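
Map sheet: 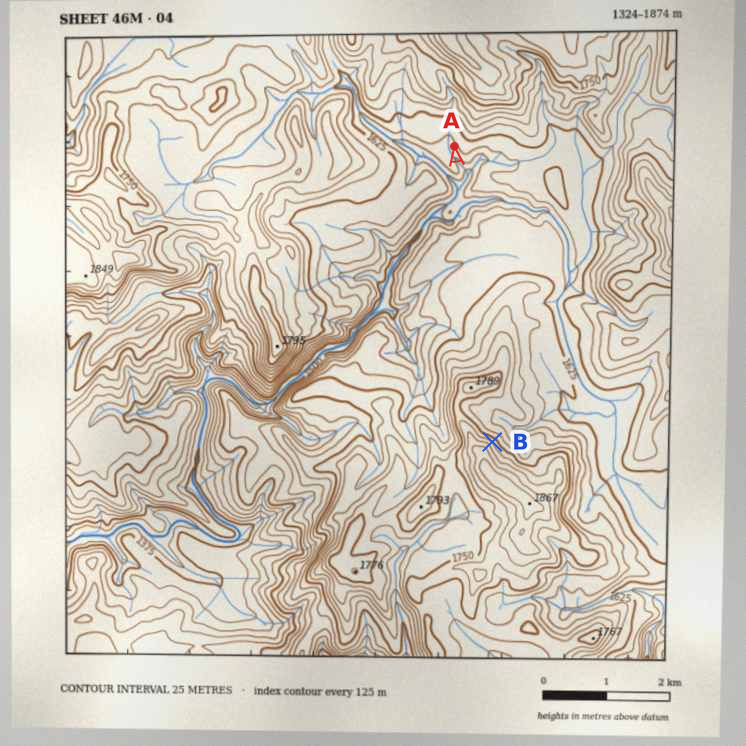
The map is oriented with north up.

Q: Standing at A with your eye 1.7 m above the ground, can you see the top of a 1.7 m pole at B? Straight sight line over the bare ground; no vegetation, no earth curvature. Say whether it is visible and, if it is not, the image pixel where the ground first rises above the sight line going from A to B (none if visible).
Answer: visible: false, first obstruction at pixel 483 372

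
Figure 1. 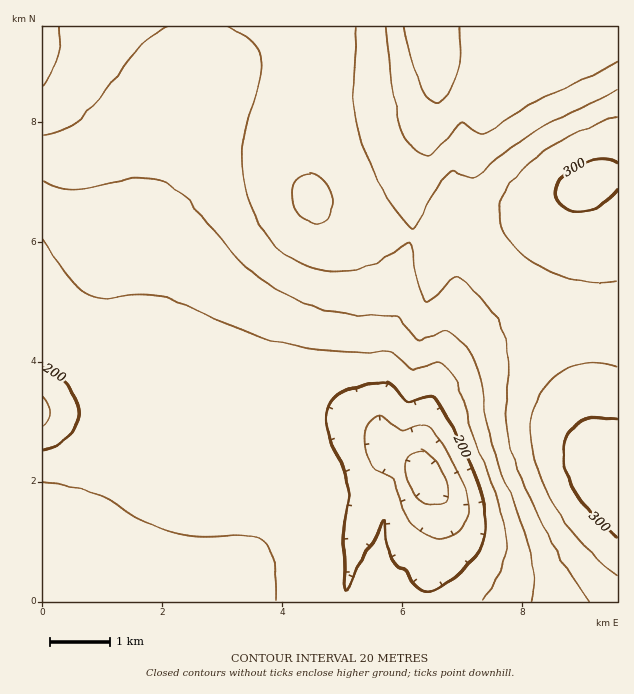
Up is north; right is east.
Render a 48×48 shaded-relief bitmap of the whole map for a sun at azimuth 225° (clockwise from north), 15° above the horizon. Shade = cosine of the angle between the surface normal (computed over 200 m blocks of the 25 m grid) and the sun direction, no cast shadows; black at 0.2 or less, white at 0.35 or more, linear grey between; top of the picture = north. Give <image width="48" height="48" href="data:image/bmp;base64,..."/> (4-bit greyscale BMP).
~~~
<image width="48" height="48" href="data:image/bmp;base64,Qk32BAAAAAAAAHYAAAAoAAAAMAAAADAAAAABAAQAAAAAAIAEAAATCwAAEwsAABAAAAAAAAAAAAAAABEREQAiIiIAMzMzAERERABVVVUAZmZmAHd3dwCIiIgAmZmZAKqqqgC7u7sAzMzMAN3d3QDu7u4A////AFVVVVVVVVVVVVVVVVZ2VFVWZmd3d4iJmVVVVVVVVVVVVVVVVVZ2VERVZmd3iImZmVVVVVVVVVVVVVVVVVZmRERFVmd4iZmamVVVVVVVVVVWVVVVVVVmRERFVneJmqqqqlVVVVVVVVVmZVVVVEVmRDM0VniaqqqqqlVVVVVVVVZmZlVVVEVmUyI0V4mru7u6qlVVVVVVVVZmZlVVVUVmUhI0aJu8y7u6qVVVVVVVVWZmZlVVVVVWQQE1ebzMzLuqmVVVVVVVVmZmZmVVVVVVMAE2m93dzLupmEVVVVVVZmZmZmVVVURDEAJZze7dy7qZh0RVVVVVZmZmZmVVVEMiIASc3u7cy6mYd0RVVVVmZmZmZlVVVDIiIje97u3cupmHZkVVZmZmZmZmZlVVRDIjRWnN3d3LqZh2ZVVmZmZmZmZmZlVVRDM0Z4rN3dy6qYdmVWd3dmZmZmZmZlVVRERGiZm8zMu6mHZlVIiId2ZmZmZmZlVVVVVnmpmru7uph3ZVRKmYd2ZmZmZmZmVVVWZ3mpiau6qYh2ZVRKqYd2ZmZmZmZmZmZmd4mpiaqqqYd2VURKqYd2ZmZmZmZmZmd3eImpiaqqmYdmVVRJmId2ZmZmZmZmZ3d4iImqmJqqmIdmVVVYiHdmZmZmZmZ3d3iIiImqmJqpmIdmZVVXd3ZmZmZmZ3d3eIiIiImamJmZmHdmZlVXd3ZmZmZmd3d3iIiIiIiamImZiHd2ZmZnd2ZmZmZ3d3eIiIiIiIial3iIiHd3ZmZnd3ZmZmd3d3iIiJmIiIiJl3iIiHd3d2Znd3ZmZnd3d4iImZmIiIeJl2eIiHd3d3dnd3dmZnd3eIiJmZmIh3d4h2eIiIh3d3d4d3dmZ3d3eIiZmZmId3d4h2d4iIiHd3d4h3d2d3d3iImZmZmId2Znh2Z4iIiId3d4h3d3d3d3iImZmZiHdmZnh2Z4iIiIh3d4h3d3d3d3iImZmZh2ZlVmd2Z3iIiIh3d4h3d3d3d3iImZmYd2VVVWd2VniIiId3doh3d3d3d3iImZmIdlVERVZ2Vnd4iHd3Zoh3d3d3d3iIiIiHZURERFZ2VWd3d3d2Zoh3d3d3d3iIiIh2VUREREVmVWZ3d3ZmZod3d3d3d3eIiHdmVEQzREVmVFZmZmZmVYd3dmd3d3d3d3dlVEQzNERWVFZmZlVVVXd3ZmZ3d3d3d3ZlVERDMzRWVEVVVVVVVXd2ZmZnd3d3d2ZlVEREMzRWVEVVVVRERXdmZmZmd3d3dmZlVUREMzNWVEVVVURERHZmZmZmZ3d3dmZlVVVEMzNGZUVVVURERGZmZmZmZnd3ZmZmVVVEMzNGZUVVVURERGZmZmZmZmZmZmZmZVVUMyNGdlVVVVRERGVVVmZmZmZmZmZmZlVUMiNGdlVmVVVVVVVVVWZmZmZmZmZmZmVUMiNGh2VmVVVVVVVVVWZmZmZmZmZmZmVTIRNHiGVmZVVVVURVVWZmZmZmZmZmZmVDIRNXmXZmZlVVZkRVVWZmZmZmZmZmZmVDIRNYqoZmZlVWZg=="/>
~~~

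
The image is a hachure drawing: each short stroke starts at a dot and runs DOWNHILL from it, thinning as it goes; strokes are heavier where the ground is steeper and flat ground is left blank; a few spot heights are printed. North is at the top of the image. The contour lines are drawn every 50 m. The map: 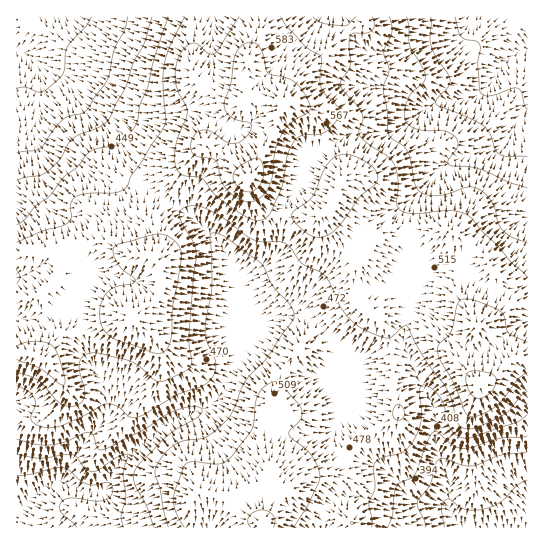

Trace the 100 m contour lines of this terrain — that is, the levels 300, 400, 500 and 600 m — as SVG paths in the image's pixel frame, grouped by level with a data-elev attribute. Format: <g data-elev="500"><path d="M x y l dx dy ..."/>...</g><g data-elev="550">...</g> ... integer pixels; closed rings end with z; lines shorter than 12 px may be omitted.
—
<g data-elev="300"><path d="M445 527l-4-20 2-5 3-3 4 0 9 8 7 3 8 0 11-1 16-7 16-16 10-6"/><path d="M17 476l10-1 35-8 7 3 10 10 8 4 7 1 12-3 4 1 3 4-1 6-2 4-4 3-11 1-25-3-5 1-4 3-1 4 1 5 16 16"/><path d="M527 109l-3-4-3-14-3-3-5 0-23 8-6-1-3-2-3-28 2-16 0-4-3-4-11-1-5-3-3-6-3-14"/><path d="M91 17l-5 9-19 21-3 23-4 8-18 14-4 0-13-5-8 2"/></g><g data-elev="400"><path d="M388 527l4-12 4-28 3-4 11-4 5-5 12-33 7-9 4 0 15 13 10 3 10-1 26-9 28-2"/><path d="M17 439l20 5 14 1 14-3 18-9 6-1 4 3 5 14 4 1 41-20 30-18 16-5 12 1 1 3-2 4-33 21-26 26-6 9-2 7 2 7 11 20 8 22"/><path d="M527 188l-18-6-30-13-30-4-1-4 10-15 0-5-3-4-12-6-25-2-11-6-3-9 3-14 5-7 11-10 2-6-3-10-12-21-1-20-2-9"/><path d="M152 17l-7 25-11 20-8 24-18 35-9 6-20 8-6 4-5 6-9 15-13 12-7 3-14 3-8 2"/></g><g data-elev="500"><path d="M294 527l15-25 10-20 1-8-3-9-6-10-20-17-2-4 1-4 11-11 1-6-1-6-19-23-7-2-8 3-8 8-4 10-3 26-23 30-11 5-28-2-6 4-9 24-2 11 3 12 8 14"/><path d="M395 419l6 1 3-5-1-6-4-4-4 1-2 4 0 5z"/><path d="M17 373l20 6 21 23 7 3 6 1 8-2 5-6 1-8-5-17-1-8 3-7 7-5 10 0 31 8 8 4 15 14 5 2 9-1 22-11 3-7-3-25 7-84-2-10-12-20-3-9 2-4 2-2 11-2 9 1 15 8 35 24 9 3 19 0 6 3 15 19 17 7 7 6 16 33 10 11 10 8 25 9 6-2 10-10 4 0 16 29 24 35 5 11 5 20 5 6 5 2 7-1 26-11 9-6 12-15 6-5"/><path d="M527 277l-17-16-39-43-5-4-17-3-39 2-8-2-4-4-1-5 1-23-4-14-6-8-19-12-9-8-1-6 4-12-1-6-6-8-12-14-4-6 2-6 8-13 0-29 3-4 13 0 5-2 3-6-2-8"/><path d="M17 270l3 7-3 6"/><path d="M185 17l-15 29-6 19-1 16 3 36-1 8-23 36-11 14-4 11-4 4-7 3-27 0-12 3-6 7 0 15-4 5-25 8-25 11"/><path d="M356 17l-7 7-6 2-21-3-9-6"/></g><g data-elev="600"><path d="M476 398l9-1 8-7 3-8-2-7-16-4-7 0-4 2-1 5 1 9 4 7z"/><path d="M242 201l7 1 6-1 11-9 6-13 3-26 6-18 9-11 18-11 2-4-5-14-8-11-10-6-19-5-7-23-4-6-6-2-9 4-6 8-5 29-7 22 2 6 5 6 19 6 2 4-3 6-7 8-9 3-7-2-15-11-9-1-8 6-3 10 0 5 4 5 16 2 5 3 2 4 3 14 3 7 9 9z"/></g>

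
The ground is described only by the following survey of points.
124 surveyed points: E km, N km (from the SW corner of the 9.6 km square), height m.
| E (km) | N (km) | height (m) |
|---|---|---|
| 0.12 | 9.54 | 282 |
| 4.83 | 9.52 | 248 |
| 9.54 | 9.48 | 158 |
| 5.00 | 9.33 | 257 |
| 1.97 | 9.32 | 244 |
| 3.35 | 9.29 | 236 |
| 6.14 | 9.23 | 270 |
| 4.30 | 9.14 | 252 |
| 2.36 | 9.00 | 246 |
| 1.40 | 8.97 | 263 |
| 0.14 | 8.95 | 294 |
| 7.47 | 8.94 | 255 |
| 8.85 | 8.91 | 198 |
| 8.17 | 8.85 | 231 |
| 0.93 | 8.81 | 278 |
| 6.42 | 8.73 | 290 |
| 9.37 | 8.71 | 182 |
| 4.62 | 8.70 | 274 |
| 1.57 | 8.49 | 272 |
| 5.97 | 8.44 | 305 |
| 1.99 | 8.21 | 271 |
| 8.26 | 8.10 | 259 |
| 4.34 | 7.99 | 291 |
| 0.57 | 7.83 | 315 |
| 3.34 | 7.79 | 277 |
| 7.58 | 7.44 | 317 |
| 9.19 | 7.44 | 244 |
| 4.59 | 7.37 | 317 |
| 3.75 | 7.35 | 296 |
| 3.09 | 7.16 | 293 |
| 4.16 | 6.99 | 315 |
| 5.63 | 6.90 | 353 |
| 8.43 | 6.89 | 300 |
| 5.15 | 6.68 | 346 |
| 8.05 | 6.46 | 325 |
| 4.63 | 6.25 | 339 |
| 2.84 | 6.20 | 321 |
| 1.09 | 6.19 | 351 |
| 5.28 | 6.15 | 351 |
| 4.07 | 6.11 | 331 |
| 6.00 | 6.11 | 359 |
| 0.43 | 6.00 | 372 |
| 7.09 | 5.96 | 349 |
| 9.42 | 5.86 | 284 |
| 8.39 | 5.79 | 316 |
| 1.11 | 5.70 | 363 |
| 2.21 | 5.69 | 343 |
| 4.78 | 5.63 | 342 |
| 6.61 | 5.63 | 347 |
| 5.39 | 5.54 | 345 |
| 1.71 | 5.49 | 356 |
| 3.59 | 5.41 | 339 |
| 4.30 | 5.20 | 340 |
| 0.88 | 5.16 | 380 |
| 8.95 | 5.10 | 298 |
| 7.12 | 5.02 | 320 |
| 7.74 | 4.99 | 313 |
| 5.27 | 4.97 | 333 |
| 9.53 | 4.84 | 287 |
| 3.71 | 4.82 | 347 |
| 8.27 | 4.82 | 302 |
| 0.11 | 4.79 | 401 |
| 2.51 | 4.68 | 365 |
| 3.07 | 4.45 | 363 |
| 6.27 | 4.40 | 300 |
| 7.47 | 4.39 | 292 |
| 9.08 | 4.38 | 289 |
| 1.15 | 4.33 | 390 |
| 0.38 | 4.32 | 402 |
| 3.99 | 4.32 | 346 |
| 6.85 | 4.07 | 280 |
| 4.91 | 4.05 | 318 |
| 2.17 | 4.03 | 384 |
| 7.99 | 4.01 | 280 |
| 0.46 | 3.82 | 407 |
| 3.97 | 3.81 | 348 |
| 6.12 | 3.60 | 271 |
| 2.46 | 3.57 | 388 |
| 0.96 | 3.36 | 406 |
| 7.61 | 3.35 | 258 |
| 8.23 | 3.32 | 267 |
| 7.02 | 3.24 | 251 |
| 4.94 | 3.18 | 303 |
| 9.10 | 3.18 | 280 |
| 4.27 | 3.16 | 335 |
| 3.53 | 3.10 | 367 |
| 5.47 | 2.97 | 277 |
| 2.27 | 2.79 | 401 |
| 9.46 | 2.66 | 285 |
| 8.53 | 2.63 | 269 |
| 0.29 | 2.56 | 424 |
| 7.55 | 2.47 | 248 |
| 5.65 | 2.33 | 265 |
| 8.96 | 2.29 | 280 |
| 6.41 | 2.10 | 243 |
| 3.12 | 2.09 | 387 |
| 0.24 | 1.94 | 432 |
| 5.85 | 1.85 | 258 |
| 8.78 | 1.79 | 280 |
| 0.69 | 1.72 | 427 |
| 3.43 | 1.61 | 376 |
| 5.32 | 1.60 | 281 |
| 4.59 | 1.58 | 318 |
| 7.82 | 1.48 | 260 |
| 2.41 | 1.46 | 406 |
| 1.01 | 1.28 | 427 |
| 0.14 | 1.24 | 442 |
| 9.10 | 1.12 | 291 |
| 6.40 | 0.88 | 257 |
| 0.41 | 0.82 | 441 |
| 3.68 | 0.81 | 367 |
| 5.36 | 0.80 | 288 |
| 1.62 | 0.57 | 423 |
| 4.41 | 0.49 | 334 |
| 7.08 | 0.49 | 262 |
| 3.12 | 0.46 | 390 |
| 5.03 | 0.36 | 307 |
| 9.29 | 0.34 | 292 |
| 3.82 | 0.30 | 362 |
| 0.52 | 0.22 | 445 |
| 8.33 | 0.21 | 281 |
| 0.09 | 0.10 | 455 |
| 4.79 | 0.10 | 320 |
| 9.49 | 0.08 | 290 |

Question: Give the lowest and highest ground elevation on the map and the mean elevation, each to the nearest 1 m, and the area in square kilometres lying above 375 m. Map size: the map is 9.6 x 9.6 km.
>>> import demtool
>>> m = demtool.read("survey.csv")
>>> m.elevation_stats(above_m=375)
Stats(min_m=156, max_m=458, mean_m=318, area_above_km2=16.4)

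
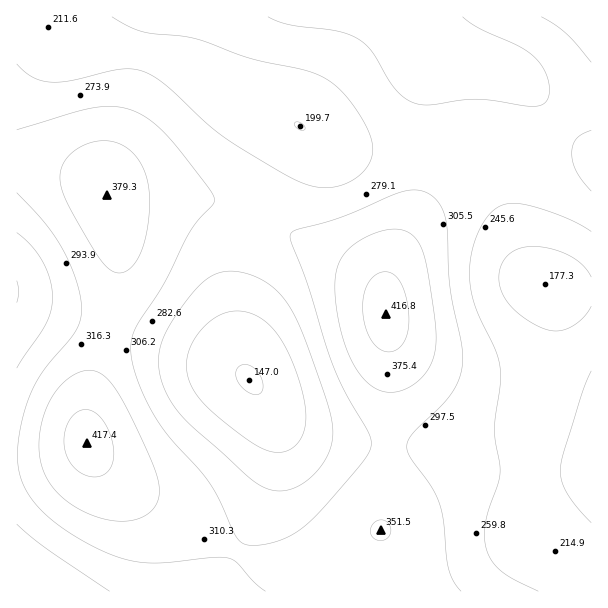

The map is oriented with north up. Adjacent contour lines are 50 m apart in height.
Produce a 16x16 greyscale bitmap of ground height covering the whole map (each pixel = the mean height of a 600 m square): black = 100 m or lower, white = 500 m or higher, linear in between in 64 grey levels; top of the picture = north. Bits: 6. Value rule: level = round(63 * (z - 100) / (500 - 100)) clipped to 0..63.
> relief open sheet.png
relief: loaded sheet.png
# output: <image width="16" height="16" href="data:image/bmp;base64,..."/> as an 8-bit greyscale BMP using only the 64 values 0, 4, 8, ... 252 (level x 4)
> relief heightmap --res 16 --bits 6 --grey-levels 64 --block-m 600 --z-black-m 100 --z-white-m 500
<image width="16" height="16" href="data:image/bmp;base64,Qk02BQAAAAAAADYEAAAoAAAAEAAAABAAAAABAAgAAAAAAAABAAATCwAAEwsAAAABAAAAAAAAAAAAAAEBAQACAgIAAwMDAAQEBAAFBQUABgYGAAcHBwAICAgACQkJAAoKCgALCwsADAwMAA0NDQAODg4ADw8PABAQEAAREREAEhISABMTEwAUFBQAFRUVABYWFgAXFxcAGBgYABkZGQAaGhoAGxsbABwcHAAdHR0AHh4eAB8fHwAgICAAISEhACIiIgAjIyMAJCQkACUlJQAmJiYAJycnACgoKAApKSkAKioqACsrKwAsLCwALS0tAC4uLgAvLy8AMDAwADExMQAyMjIAMzMzADQ0NAA1NTUANjY2ADc3NwA4ODgAOTk5ADo6OgA7OzsAPDw8AD09PQA+Pj4APz8/AEBAQABBQUEAQkJCAENDQwBEREQARUVFAEZGRgBHR0cASEhIAElJSQBKSkoAS0tLAExMTABNTU0ATk5OAE9PTwBQUFAAUVFRAFJSUgBTU1MAVFRUAFVVVQBWVlYAV1dXAFhYWABZWVkAWlpaAFtbWwBcXFwAXV1dAF5eXgBfX18AYGBgAGFhYQBiYmIAY2NjAGRkZABlZWUAZmZmAGdnZwBoaGgAaWlpAGpqagBra2sAbGxsAG1tbQBubm4Ab29vAHBwcABxcXEAcnJyAHNzcwB0dHQAdXV1AHZ2dgB3d3cAeHh4AHl5eQB6enoAe3t7AHx8fAB9fX0Afn5+AH9/fwCAgIAAgYGBAIKCggCDg4MAhISEAIWFhQCGhoYAh4eHAIiIiACJiYkAioqKAIuLiwCMjIwAjY2NAI6OjgCPj48AkJCQAJGRkQCSkpIAk5OTAJSUlACVlZUAlpaWAJeXlwCYmJgAmZmZAJqamgCbm5sAnJycAJ2dnQCenp4An5+fAKCgoAChoaEAoqKiAKOjowCkpKQApaWlAKampgCnp6cAqKioAKmpqQCqqqoAq6urAKysrACtra0Arq6uAK+vrwCwsLAAsbGxALKysgCzs7MAtLS0ALW1tQC2trYAt7e3ALi4uAC5ubkAurq6ALu7uwC8vLwAvb29AL6+vgC/v78AwMDAAMHBwQDCwsIAw8PDAMTExADFxcUAxsbGAMfHxwDIyMgAycnJAMrKygDLy8sAzMzMAM3NzQDOzs4Az8/PANDQ0ADR0dEA0tLSANPT0wDU1NQA1dXVANbW1gDX19cA2NjYANnZ2QDa2toA29vbANzc3ADd3d0A3t7eAN/f3wDg4OAA4eHhAOLi4gDj4+MA5OTkAOXl5QDm5uYA5+fnAOjo6ADp6ekA6urqAOvr6wDs7OwA7e3tAO7u7gDv7+8A8PDwAPHx8QDy8vIA8/PzAPT09AD19fUA9vb2APf39wD4+PgA+fn5APr6+gD7+/sA/Pz8AP39/QD+/v4A////AExYbHR0eHyEiJCQiHRgVExgeIyQjIR8fIiYnIhsVExQfJyspJSAcGh4kJSEbFxUYJS4vKiMcFRMYHyEeGhcWGiUvLyYcFA4NFR4hHhsXFRkhKiogFQ0JDBcjJyMdFxMWGyMkHRILCQ8cKS4oHxcTExUdIh8WDw4UIS0xKRwTDxATHSUjHBYVGiMtMCcaEA0OGCEpJyAcHB8jKSslGhIQEh8mKygiHx8eHiAkIhsXFhkjKSsoIh4cGBYYHR4bGhsfIiUnJB8aFhIRFhscGxsdHx0eHx4ZFRIRExgeHx8fHx4XFhcYFhUWFxkdICIiIiAbExMWGBgZHB4fICIiIR8bFw="/>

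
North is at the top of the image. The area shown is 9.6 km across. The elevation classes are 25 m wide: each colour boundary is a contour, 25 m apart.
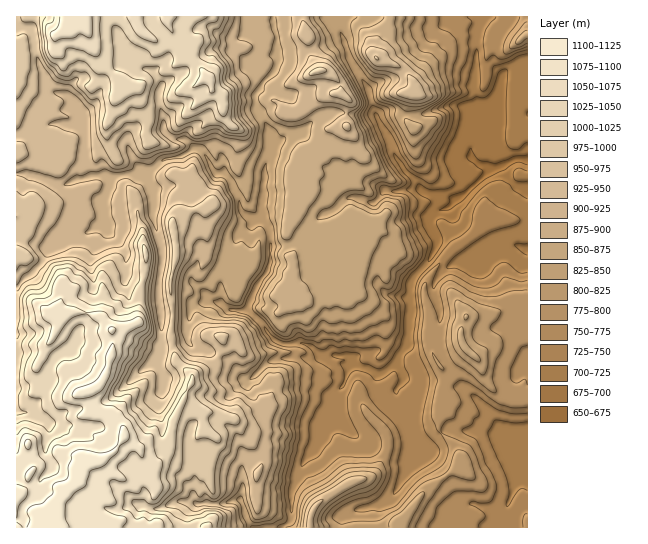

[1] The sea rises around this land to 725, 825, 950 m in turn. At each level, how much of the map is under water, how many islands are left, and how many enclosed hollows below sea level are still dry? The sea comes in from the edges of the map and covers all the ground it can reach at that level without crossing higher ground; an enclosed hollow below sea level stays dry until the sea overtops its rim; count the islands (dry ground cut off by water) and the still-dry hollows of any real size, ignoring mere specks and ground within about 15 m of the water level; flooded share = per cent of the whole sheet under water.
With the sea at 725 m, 8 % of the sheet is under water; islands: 0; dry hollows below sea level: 0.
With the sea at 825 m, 34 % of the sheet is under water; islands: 1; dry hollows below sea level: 0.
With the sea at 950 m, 71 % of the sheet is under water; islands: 1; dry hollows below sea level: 0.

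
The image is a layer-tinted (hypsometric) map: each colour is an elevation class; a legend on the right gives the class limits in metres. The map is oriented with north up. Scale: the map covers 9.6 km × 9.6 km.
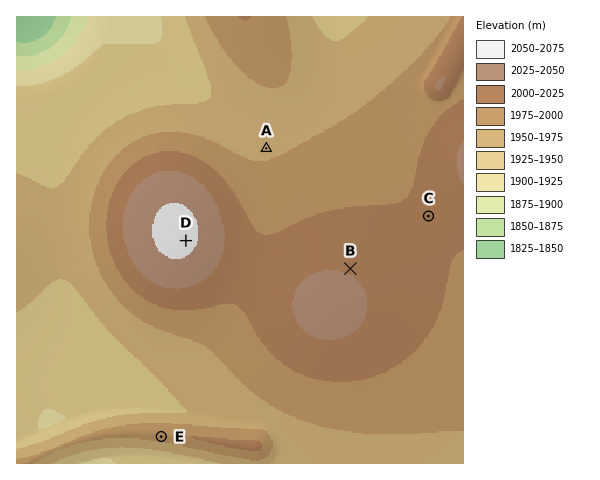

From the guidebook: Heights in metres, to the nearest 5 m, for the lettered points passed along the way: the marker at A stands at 1970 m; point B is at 2025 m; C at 2005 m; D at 2055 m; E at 1990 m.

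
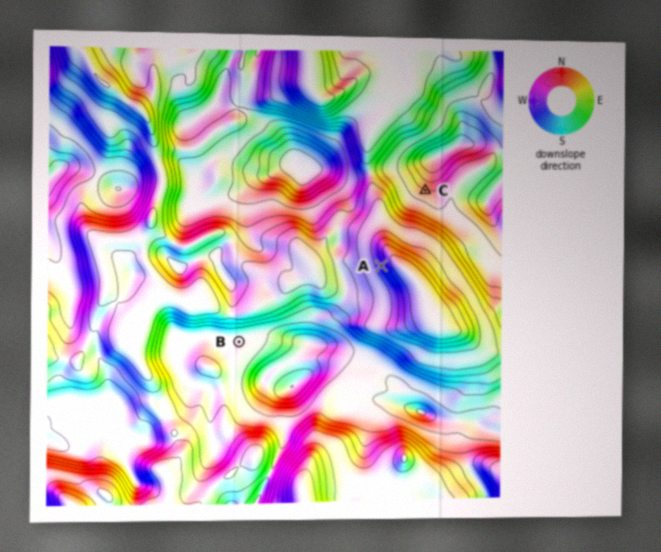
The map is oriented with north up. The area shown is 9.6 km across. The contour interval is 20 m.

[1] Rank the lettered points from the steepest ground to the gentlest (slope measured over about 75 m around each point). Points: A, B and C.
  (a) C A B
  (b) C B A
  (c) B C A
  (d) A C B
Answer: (d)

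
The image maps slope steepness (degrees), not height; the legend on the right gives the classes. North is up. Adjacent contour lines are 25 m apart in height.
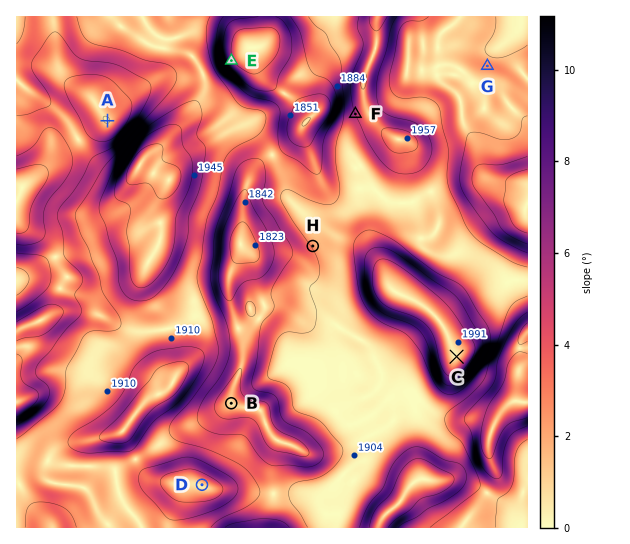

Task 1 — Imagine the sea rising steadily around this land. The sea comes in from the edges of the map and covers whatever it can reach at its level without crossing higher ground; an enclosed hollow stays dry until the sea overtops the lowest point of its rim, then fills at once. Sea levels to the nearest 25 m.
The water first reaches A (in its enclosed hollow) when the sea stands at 1850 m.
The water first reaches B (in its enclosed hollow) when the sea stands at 1875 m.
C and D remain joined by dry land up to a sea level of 1900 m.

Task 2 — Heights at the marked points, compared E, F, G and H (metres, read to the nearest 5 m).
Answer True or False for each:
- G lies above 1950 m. False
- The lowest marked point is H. False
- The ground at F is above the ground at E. True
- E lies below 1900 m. True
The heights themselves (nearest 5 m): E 1830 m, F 1925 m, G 1895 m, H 1900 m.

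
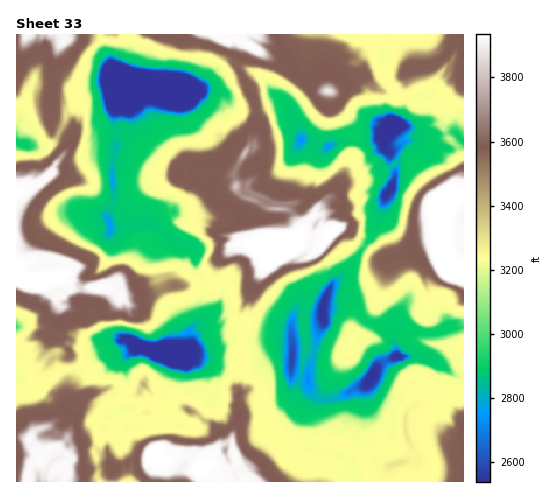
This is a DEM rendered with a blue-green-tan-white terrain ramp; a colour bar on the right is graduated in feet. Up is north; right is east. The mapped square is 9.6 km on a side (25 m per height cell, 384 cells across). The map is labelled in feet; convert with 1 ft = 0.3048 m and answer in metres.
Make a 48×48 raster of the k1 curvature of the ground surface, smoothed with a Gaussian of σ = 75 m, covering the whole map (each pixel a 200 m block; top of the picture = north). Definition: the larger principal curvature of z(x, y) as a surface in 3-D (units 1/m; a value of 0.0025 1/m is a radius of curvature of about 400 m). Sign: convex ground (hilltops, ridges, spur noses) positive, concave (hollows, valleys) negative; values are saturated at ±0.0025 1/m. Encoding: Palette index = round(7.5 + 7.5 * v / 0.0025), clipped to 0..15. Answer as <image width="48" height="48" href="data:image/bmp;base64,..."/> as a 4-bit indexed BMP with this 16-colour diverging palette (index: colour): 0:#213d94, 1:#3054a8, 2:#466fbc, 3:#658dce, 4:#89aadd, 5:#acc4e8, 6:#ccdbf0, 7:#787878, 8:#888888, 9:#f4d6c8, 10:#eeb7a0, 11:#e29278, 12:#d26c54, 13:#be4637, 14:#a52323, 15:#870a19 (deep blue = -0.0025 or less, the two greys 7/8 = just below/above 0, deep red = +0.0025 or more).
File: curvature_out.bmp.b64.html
<image width="48" height="48" href="data:image/bmp;base64,Qk32BAAAAAAAAHYAAAAoAAAAMAAAADAAAAABAAQAAAAAAIAEAAATCwAAEwsAABAAAAAAAAAAlD0hAKhUMAC8b0YAzo1lAN2qiQDoxKwA8NvMAHh4eACIiIgAyNb0AKC37gB4kuIAVGzSADdGvgAjI6UAGQqHAL6qnJuL2Yu7uL25h52p2XeId3iIh4h3yJ2IjIrMvbvru6iIicqNh3eIiHiImIh2yH2Ii8ts28y4iIiJnajKd4iIh4iIiYiH2H2qu6uOlZz83u7uj4uYiIeIiIiIeIiKuL6pnI2Zl6q9uHeLzqV4iIiIiIiIeIeMqJ3qi6qHiIiIiHWMnMd4i93KiJmYiYeLuombmMd4iIiIiInrrNiIymaLy8vKiYeIfNyoiKuHeIiIiv12bemMt3iImnZ9iIiHnZismI13iIiIirh3ftaNaJmIiauLuIiHiIdpyr78mJqYiYiIj+mdeZiZl6io2IiIiIh4m5erqpyr3d7crbqdmaeom5Zpy4iJqYiIioeMy8vcmHmHyYidh8eYqbl5rrvsuoiKipjaaL+4d2bGuojLltia3bprudyVm3ipn8q3m4uHd3a4yonIt8mJ2eiqRrh32IeMr3uI2miId3bHqoyIt7qY2byczZr/yL3qq4pYpGnKmYq42Yx4t8uarJ77mYy5vZfJisuXd43Jq6qHyYyIt8uJntqIh4qoZqW5mJzv3f68p4iIyYqnqLxnvKm4eL7beYu47IeJu8q3zKh1ycq4ia14yIvsd8mLysl66ld33qjXeb3byO2LiIyHyHur2amHe6usnN/+rYi+zLiJmNy4pnnGuY2amqmHas7/qcnf7a2pzsiId8zIiIeqqZycp2qrz4iZidmnvbeImKyrdKv6iJiIiIy6yoyc/IiJvtzZq6qrzMfvyGu/idyqqHvZirmfmJzduK3JarlniJWN/MrN/L75nJvNqIiveNd4vJiIiIiId3V7va7+7pjPeLqKvYmveLaeqZeIiIiIiJzNvdyonNiN7NmJirqfeqfXmneJiYh4rtmriHiZermM/9h3aLuPerfGpniXmIiHi6d7iIeIe67JfJmJiLyPedfHlmiJmIh3epfKiIit2nn5faiqqKyvmKyMiHm5iImsyXrIiauYeJmbq4yUeqvN2JzYy63aiYzJm9yHnah5vMzMrZyYaqmsycz/q/3IeY2Z3IiIi4mcmYd67Z2se5qIzZmP+rjIiIu42oiIiniqm92pvZ2Lu4mYi6qZ+3mXiIjZrruoebetlIlmy8m7u4iGqZaW3qqHeIeNmrq9qNqdiImXjuqma6h3fYW4rOmIiIiIzLp3yoqsmFmXmZx3mqiJ+syeu/mImJiIiHrIjbm7mYiZiI13h8mKtqieuvt7zcuZq5e8h7zpeIm7u6t2Zbh9u4i7yJ2MWGrMur2LuF/Zh4q+yqaoeLzLmYi6yH6Zq8upqnnImn+od5nZyZu67dqYiMir146YZnqphZiaWM+FaI3PzbitqYd4jceM1o2IZ4iHiKeJmf66qeq9qLz5nId3rtiMu42HSJiJmHqYuvd3vqiIiI2XvsuYupyqjZyXiKqZiImrfsidyIiIiZ2HjavbmYiZudmKipm8qaqHqor8iIiIirmHirvMmMl2+quXm8yYnMqpqt/HiJmby5iHiJdsqN6JzayruYmbuYm+25rJi8uqiHiIiId4yA=="/>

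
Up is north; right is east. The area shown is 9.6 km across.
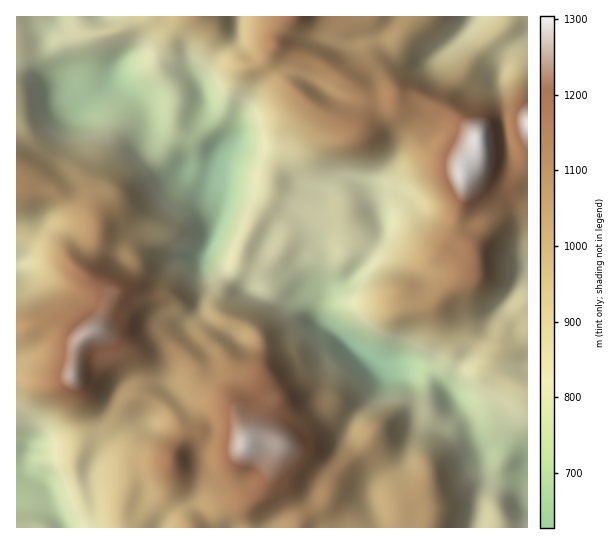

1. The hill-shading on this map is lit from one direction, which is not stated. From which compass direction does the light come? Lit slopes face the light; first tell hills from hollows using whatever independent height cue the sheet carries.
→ W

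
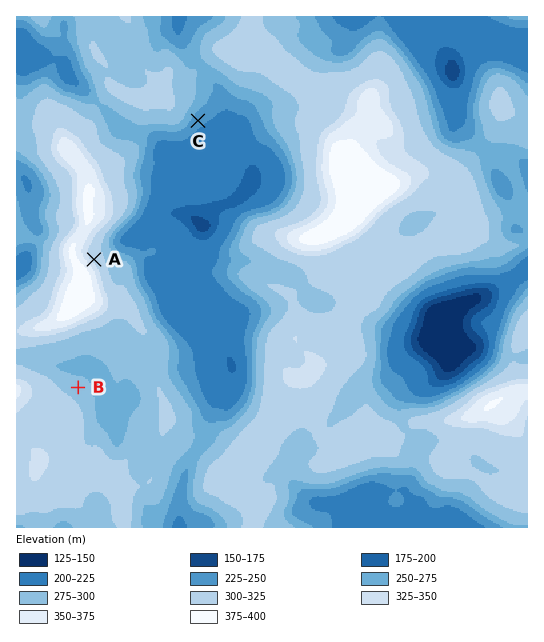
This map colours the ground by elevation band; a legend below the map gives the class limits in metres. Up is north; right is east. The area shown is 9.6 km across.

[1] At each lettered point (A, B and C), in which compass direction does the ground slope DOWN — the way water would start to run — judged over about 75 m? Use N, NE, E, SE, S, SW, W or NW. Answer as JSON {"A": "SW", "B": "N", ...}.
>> {"A": "NE", "B": "NE", "C": "SE"}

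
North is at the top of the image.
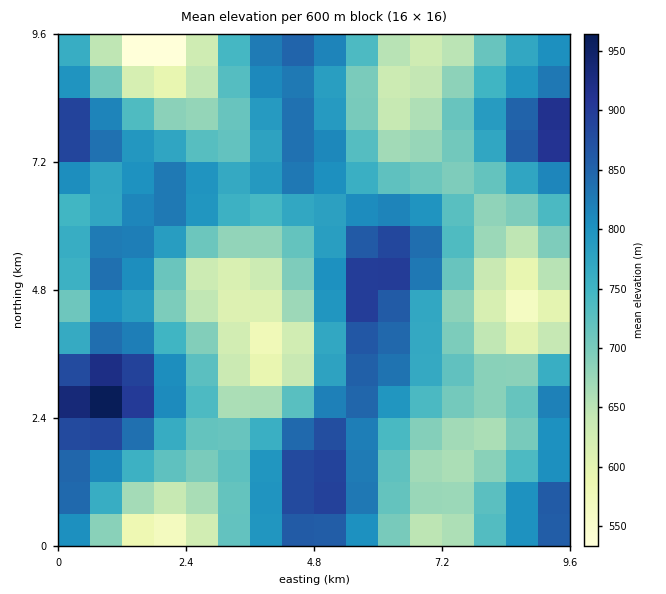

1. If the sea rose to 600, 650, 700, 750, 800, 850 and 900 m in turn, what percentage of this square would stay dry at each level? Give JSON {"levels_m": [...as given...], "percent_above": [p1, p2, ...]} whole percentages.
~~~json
{"levels_m": [600, 650, 700, 750, 800, 850, 900], "percent_above": [96, 86, 68, 51, 32, 14, 4]}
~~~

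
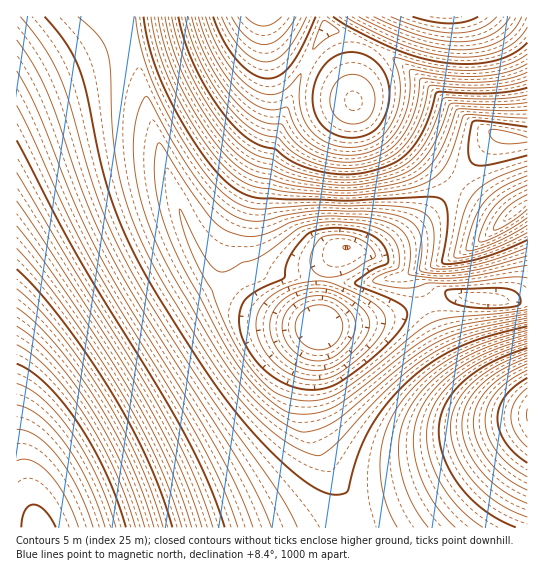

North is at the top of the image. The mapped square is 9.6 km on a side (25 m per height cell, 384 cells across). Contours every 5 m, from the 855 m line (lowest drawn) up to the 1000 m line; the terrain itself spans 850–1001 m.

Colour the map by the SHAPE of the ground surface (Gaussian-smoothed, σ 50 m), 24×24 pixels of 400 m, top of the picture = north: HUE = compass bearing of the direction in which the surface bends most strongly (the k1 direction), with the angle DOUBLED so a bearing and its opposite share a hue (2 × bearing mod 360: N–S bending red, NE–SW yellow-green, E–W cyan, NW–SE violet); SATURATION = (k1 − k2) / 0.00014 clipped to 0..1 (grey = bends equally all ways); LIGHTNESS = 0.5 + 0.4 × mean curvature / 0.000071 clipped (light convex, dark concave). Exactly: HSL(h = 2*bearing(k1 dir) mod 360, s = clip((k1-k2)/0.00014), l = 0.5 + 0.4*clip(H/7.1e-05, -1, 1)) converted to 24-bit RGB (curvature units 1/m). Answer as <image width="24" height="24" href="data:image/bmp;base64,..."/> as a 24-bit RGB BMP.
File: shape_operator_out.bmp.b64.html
<image width="24" height="24" href="data:image/bmp;base64,Qk32BgAAAAAAADYAAAAoAAAAGAAAABgAAAABABgAAAAAAMAGAAATCwAAEwsAAAAAAAAAAAAAlKOFlKKFkZ6FjZiFiJCFhIiGf36Ge3eGeHKGd3CGdm6Gdm6Gd2+HeG+HeXCIfHGJh2aIiHCIiXKGinKCi3N/jHR7jXV2jXp2lKOFk6KFkZ2FjZaFiI2Fg4aHfnyGe3aGeHKGd2+Gdm6HdW6HdW+Idm+Jd3CLg2GJhW2Jh3GJinGJjHKFjXOCjnV+j3d6kHp4lKOFk6GFkJuFjJSEh4uFgoKGfnuGe3WGeHGGdm+GdW+Hc2+JcW+LcW+OfF+NhGeMg3CMh2+MjHCNj3KMkHSIkXeFknqDkn2BlKOEk6CEj5qEi5KEh4mEgoCFfnmFe3SGeHGGdnCGcnCIcHKMbnSRbWKTfVqRgW2Tg26ShW6TiXCTjnOUk3eWl3yVl4GTl4WTlKKDkp6Dj5iDi5CDhoeDgn+EfniFe3SFeHKFdHKGcniKcICSaXqZb0+Sb2adgmudhG+cg2+chXGdiXWfj3uhlIGjmIekmYyklKGCkZ2CjpaCio6ChYWCgn2EfneEe3SEeHSEdnqGdIiOb5OZXE6PX22eX1qkgWmjhHGigHGjf3Smgniqh32uj4Sxlou0mpC1k6CBkZuBjZSBiYyBhIGAgXuDfnaDfHWCeXiCeYeGdJOIXHeQVmmNWXuYT1CXgGechHWae3WddneieX2pfYGxhIS4kY69mZPAk59/kJl/jZJ/iYp/g35+gXqCf3aCfneBfHuAeYp6cJV0c0t5XI10UHV8RUlxgWR/hHV0doeFc5CQcpWbdJWmfJKviJS4j5C+kp5+kJh+jJB+iId+gnx9gXiAgHWAgHd/gn96hY92gEpdgo1XX31SRVpNODtFcm9LgIVQdIhUZI5WVpVbV510X6aRcKepf5Oskpx8j5Z8i458hoR8gXp8gHd/gHR/gHZ8hn53jl1dg0NNmI1Sd3NGS0o5Ly8saHA1d4g3b486YZU6TZk5N5s7O55SSJxqXJaBkpt7jpR7i4x7hYF7gHl6f3V9f3R+gnV+i3R4iC9lmWdYoWxLglhBVT85ODUyZns4cZI5bJs6YqI4UaQxS4ARLjMAMDMAMTMAkZl6jpJ6iop6g355f3d5fnR7fXR7fnZ4gEt+nE6FrG2ixXnHpHffcXL0eKD/obz/zsj/18z//ySvbDUAXFMDUIIkMYEsLXg1kZd5jpB5iIZ5gnx4f3V4fnN5fXN4f3R1cSp0lH1ri3hml5tffJRYWYNOQ3BMPGVHaGkWUywMzULF7Mz/+8z/z2yRRJVSNodRkZV5jo55h4N4gXl2f3R3fnJ4fnJ3f1p+fjSAl3NomGxdpJZcmZxVe3I1RzcWKiQLS2kkR4Y+SYpIVoleaIuY/8z3+bXpTpqBkZN5jIp4hX93gXZ1f3N3fnF3fnF2Xixzi1x2l1dYo3hiqYtinUs/iT48cUpRZoNRPIVFPI9APZRKQ5NfT5R6Y5uU/c7y/8z3kZF5ioZ5hHt3gXR2f3J4fnB4f3B2Uhxmi1hil2dmpHxspm1lrFF6plZ9lGaCjZl6VpdpR6BeP6dfOqRwPZ9/S6KNZKaS66Xdj456iYJ5hHh3gXN4gHF5f295f2J+WBtsi2h2lW5vooN2oml5rl2nsW2nqYqopJqchaOUYq6KTrqEPquDOZ6AP5l8UZdyYo9xjYp7h355hHZ5gnN7gXB7gW96Xix1eEWBimx6k3Z1oI5+o5d6YEmrrIOzrpm0saWzqKywhbirbK+dUKSNQZV+P4dxSoNfT4JOi4Z8hnp6hHV8hHJ+g29+g299RxZnhmaCinF9koF7oZuCqKqIMVydn5CsqZ6ys6m2u7W4nK+yg5uha5mWUo2EWEQfLx8ERkEEiYJ9hnl+hXWAhXGChW+ChWyCRBRpiGuFi3V/lYt/o6WDprCGHn2YjZKin56oramvurWwr5ypk4yffnmVOwMWWxcSW5laVaNah39+hnmChnSEh3CGh2+Gd1SHTyF4im6KjXqBmZSBpKqDprSEO7GLOYyclqCZpKuer6GcsJabpHWWOAAXk0Fog5mSeqGLb6aBhn6BhniGhnOIh2+JiG6JVSt/a0WKjHCNkH6DnZmEqa6EqraDoLN+B2xviZ+HnKSMpp2Os0hSMwAQnmCBkJScj6KjiqiihKqdhX2FhHaHhHGIhW+Kh26LQBl2fmKPjXOQk4KGopyHr7GHsbiFqrSAGo14PJl9opBbZBIAWQEGkYCEj5iYkaGgkailkKuojayogXyFgHWHgXCJgm6LhW6MOBZ1gGmRjHaSloWKpZyKtLGKuLmHsLOCmaN4EAAzayAHi2hbgo6ChpeJiZ+RjKWYjaqejqujjaqm"/>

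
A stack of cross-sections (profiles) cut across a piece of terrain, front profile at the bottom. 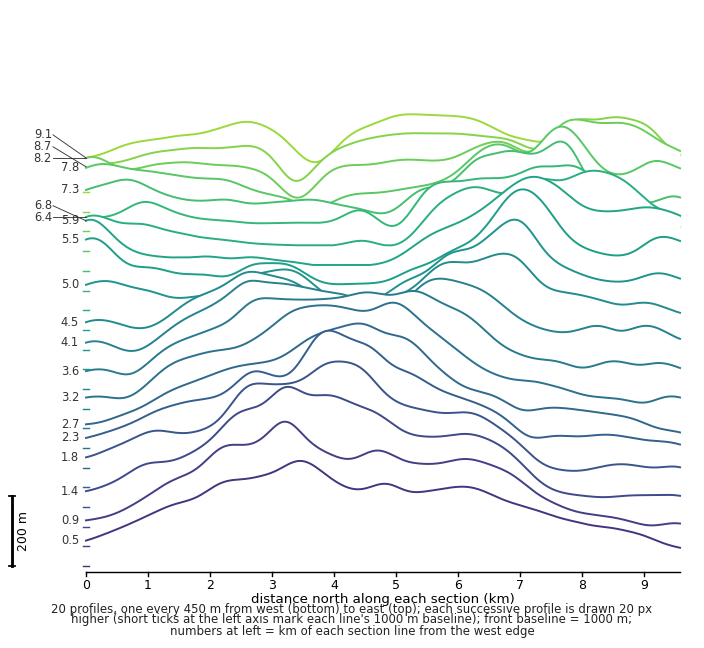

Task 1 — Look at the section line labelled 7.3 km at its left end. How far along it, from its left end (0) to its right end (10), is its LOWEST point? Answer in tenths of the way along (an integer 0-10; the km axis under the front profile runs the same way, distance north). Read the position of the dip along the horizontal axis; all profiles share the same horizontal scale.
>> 5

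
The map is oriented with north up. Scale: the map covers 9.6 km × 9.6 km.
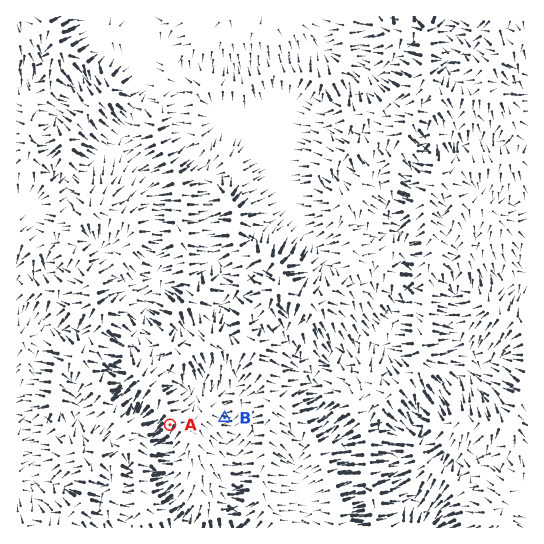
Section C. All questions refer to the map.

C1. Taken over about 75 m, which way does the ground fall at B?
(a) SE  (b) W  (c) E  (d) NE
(c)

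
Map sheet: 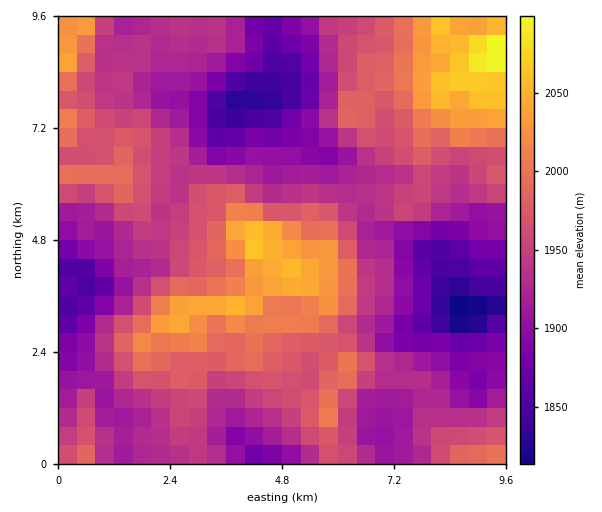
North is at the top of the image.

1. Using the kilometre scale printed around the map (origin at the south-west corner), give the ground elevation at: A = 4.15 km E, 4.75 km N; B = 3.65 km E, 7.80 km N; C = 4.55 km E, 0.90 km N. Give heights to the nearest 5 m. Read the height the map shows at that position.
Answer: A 2060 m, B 1835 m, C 1925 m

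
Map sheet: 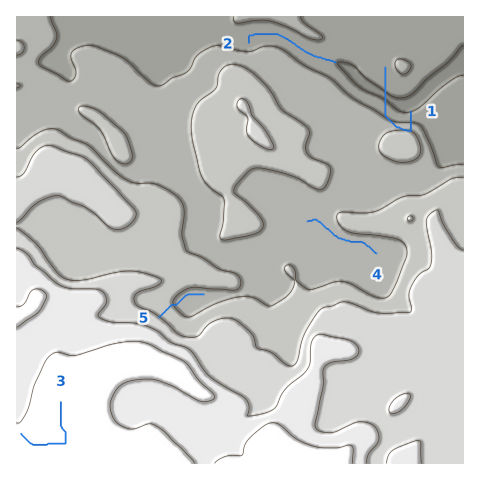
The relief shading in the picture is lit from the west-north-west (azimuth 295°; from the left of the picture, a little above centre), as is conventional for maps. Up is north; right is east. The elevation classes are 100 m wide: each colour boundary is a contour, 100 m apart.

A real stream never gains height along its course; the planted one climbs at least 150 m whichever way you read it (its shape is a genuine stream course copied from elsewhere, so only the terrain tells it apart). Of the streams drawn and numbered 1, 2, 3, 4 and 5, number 1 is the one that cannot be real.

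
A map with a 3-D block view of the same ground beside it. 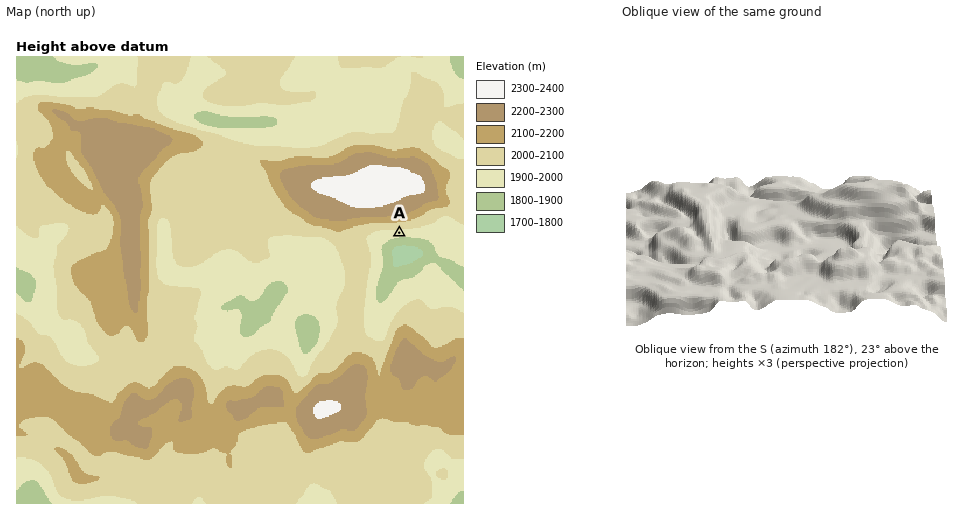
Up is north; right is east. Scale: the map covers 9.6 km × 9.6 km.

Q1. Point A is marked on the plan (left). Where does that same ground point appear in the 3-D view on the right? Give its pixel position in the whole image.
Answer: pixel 891 234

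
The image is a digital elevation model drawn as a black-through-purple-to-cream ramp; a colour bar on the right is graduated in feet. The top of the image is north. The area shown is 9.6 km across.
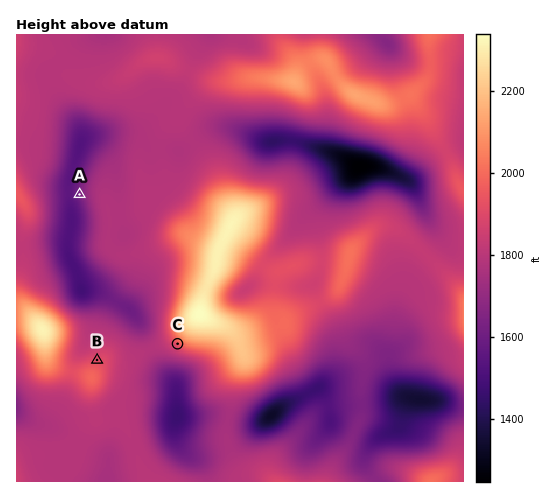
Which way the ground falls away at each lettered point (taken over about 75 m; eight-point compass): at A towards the W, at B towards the N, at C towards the SW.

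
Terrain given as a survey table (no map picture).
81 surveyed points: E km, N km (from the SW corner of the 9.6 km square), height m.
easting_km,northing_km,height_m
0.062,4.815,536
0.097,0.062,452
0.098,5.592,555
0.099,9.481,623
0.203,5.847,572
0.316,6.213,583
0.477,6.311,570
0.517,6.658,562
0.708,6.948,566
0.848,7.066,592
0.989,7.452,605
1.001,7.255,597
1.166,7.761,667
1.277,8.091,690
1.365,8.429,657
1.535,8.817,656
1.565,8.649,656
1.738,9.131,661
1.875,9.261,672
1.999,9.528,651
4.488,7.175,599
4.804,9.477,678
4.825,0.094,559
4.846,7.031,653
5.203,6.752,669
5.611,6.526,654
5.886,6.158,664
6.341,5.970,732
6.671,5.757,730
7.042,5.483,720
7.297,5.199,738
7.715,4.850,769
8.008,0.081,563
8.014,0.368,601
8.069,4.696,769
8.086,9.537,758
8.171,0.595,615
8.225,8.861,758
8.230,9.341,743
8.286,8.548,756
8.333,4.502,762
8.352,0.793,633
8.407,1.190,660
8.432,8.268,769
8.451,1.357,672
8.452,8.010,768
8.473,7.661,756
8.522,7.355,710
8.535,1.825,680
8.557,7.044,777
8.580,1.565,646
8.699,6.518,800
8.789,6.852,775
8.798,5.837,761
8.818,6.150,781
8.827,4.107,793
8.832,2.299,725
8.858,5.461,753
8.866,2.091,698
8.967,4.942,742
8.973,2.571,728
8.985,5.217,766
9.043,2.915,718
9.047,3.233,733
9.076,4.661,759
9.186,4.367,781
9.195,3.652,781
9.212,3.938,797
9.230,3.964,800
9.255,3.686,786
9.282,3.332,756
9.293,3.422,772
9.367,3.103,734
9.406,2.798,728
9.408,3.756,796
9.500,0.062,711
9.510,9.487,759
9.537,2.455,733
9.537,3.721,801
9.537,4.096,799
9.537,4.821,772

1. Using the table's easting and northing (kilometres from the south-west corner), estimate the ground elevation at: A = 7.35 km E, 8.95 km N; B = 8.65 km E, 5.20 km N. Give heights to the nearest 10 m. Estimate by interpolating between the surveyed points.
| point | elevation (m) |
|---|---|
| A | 740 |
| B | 760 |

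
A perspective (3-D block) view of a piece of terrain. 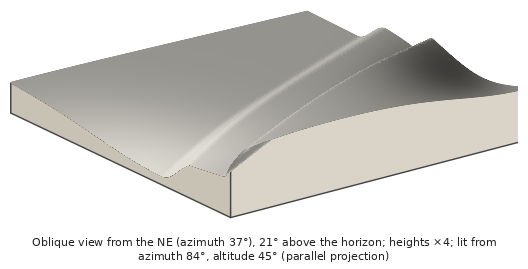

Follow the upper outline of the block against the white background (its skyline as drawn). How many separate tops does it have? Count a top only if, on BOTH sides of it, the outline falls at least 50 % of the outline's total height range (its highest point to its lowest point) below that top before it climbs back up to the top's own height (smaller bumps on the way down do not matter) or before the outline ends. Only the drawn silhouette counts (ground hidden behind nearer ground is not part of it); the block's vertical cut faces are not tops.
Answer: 1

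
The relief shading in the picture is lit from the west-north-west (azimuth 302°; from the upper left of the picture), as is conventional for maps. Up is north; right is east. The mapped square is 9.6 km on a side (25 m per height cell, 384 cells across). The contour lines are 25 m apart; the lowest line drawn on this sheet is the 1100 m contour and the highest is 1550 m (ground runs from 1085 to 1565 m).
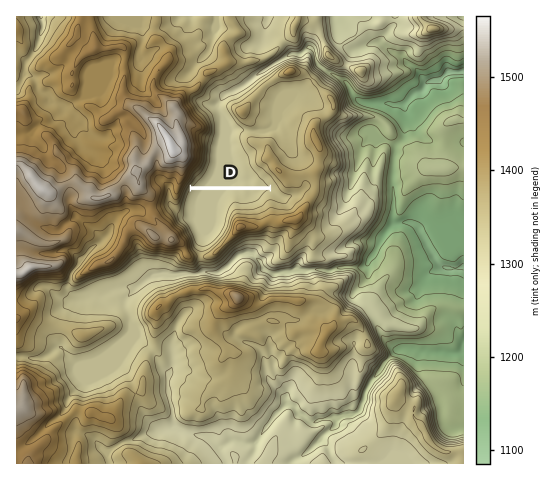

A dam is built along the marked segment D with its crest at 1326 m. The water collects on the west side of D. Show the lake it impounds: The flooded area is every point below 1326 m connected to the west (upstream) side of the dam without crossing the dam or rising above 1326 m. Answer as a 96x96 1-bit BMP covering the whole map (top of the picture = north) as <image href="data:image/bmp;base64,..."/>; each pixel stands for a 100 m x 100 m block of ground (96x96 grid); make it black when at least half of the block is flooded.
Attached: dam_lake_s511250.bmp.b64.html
<image width="96" height="96" href="data:image/bmp;base64,Qk2+BAAAAAAAAD4AAAAoAAAAYAAAAGAAAAABAAEAAAAAAIAEAAATCwAAEwsAAAIAAAAAAAAA////AAAAAAAAAAAAAAAAAAAAAAAAAAAAAAAAAAAAAAAAAAAAAAAAAAAAAAAAAAAAAAAAAAAAAAAAAAAAAAAAAAAAAAAAAAAAAAAAAAAAAAAAAAAAAAAAAAAAAAAAAAAAAAAAAAAAAAAAAAAAAAAAAAAAAAAAAAAAAAAAAAAAAAAAAAAAAAAAAAAAAAAAAAAAAAAAAAAAAAAAAAAAAAAAAAAAAAAAAAAAAAAAAAAAAAAAAAAAAAAAAAAAAAAAAAAAAAAAAAAAAAAAAAAAAAAAAAAAAAAAAAAAAAAAAAAAAAAAAAAAAAAAAAAAAAAAAAAAAAAAAAAAAAAAAAAAAAAAAAAAAAAAAAAAAAAAAAAAAAAAAAAAAAAAAAAAAAAAAAAAAAAAAAAAAAAAAAAAAAAAAAAAAAAAAAAAAAAAAAAAAAAAAAAAAAAAAAAAAAAAAAAAAAAAAAAAAAAAAAAAAAAAAAAAAAAAAAAAAAAAAAAAAAAAAAAAAAAAAAAAAAAAAAAAAAAAAAAAAAAAAAAAAAAAAAAAAAAAAAAAAAAAAAAAAAAAAAAAAAAAAAAAAAAAAAAAAAAAAAAAAAAAAAAAAAAAAAAAAAAAAAAAAAAAAAAAAAAAAAAAAAAAAAAAAAAAAAAAAAAAAAAAAAAAAAAAAAAAAAAAAAAAAAAAAAAAAAAAAAAAAAAAAAAAAAAAAAAAAAAAAAAAAAAAAAAAAAAAAAAAAAAAAAAAAAAAAAAAAAAAAAAAAAAAAAAAAAAAAAAAAAAAA8AAAAAAAAAAAAAAA+AAAAAAAAAAAAAAA/AAAAAAAAAAAAAAB/AAAAAAAAAAAAAAB/gAAAAAAAAAAAAAD/gAAAAAAAAAAAAAD/gAAAAAAAAAAAAAD/wAAAAAAAAAAAAAD/wAAAAAAAAAAAAAD//wAAAAAAAAAAAAB//4AAAAAAAAAAAAB//4AAAAAAAAAAAAAAAAAAAAAAAAAAAAAAAAAAAAAAAAAAAAAAAAAAAAAAAAAAAAAAAAAAAAAAAAAAAAAAAAAAAAAAAAAAAAAAAAAAAAAAAAAAAAAAAAAAAAAAAAAAAAAAAAAAAAAAAAAAAAAAAAAAAAAAAAAAAAAAAAAAAAAAAAAAAAAAAAAAAAAAAAAAAAAAAAAAAAAAAAAAAAAAAAAAAAAAAAAAAAAAAAAAAAAAAAAAAAAAAAAAAAAAAAAAAAAAAAAAAAAAAAAAAAAAAAAAAAAAAAAAAAAAAAAAAAAAAAAAAAAAAAAAAAAAAAAAAAAAAAAAAAAAAAAAAAAAAAAAAAAAAAAAAAAAAAAAAAAAAAAAAAAAAAAAAAAAAAAAAAAAAAAAAAAAAAAAAAAAAAAAAAAAAAAAAAAAAAAAAAAAAAAAAAAAAAAAAAAAAAAAAAAAAAAAAAAAAAAAAAAAAAAAAAAAAAAAAAAAAAAAAAAAAAAAAAAAAAAAAAAAAAAAAAAAAAAAAAAAAAAAAAAAAAAAAAAAAAAAAAAAAAAAAAAAAAAAAAAAAAAAAAAAAAAAAAAAAAAAAAAAAAAAAAAAAAAAAAAAA="/>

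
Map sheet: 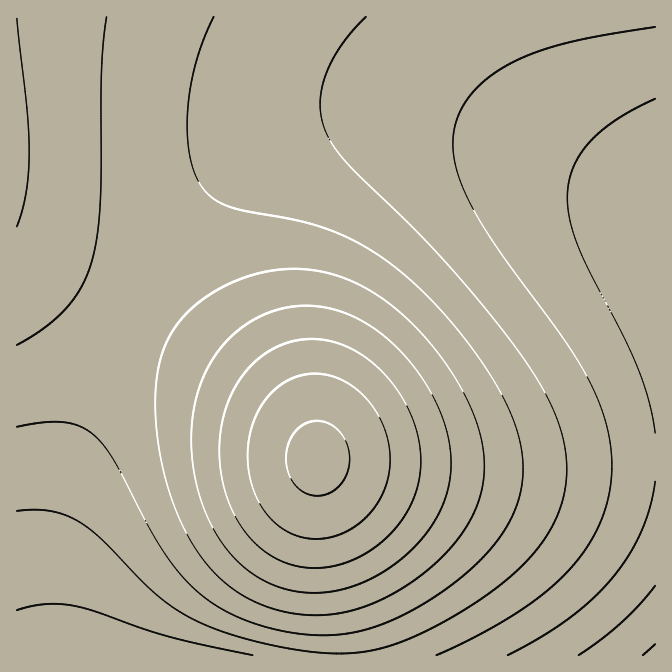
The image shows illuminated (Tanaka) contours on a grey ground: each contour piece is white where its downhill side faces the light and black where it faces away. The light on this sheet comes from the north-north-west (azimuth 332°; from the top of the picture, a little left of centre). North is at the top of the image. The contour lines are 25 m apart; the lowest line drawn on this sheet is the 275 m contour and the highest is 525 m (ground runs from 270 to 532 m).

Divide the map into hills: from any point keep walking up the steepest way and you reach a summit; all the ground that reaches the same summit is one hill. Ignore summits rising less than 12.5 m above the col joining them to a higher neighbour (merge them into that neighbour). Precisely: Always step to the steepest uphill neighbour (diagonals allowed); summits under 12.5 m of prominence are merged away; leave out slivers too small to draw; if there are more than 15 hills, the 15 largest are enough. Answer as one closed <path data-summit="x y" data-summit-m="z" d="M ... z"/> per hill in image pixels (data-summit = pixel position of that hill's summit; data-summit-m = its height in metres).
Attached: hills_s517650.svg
<path data-summit="317 458" data-summit-m="532" d="M394 114l-42 2-34 7-23 8-31 17-25 18-36 36-20 25-29 41-23 40-32 64-23 56-17 52-10 45-3 25 0 27-2 1 4 47 5 23 4 8 599-1 0-453-6-4-156-62-52-15z"/><path data-summit="17 150" data-summit-m="454" d="M655 16l-639 1 1 639 39-1-8-30-4-47 2-1 0-27 3-25 14-57 25-70 43-90 43-70 29-36 36-36 33-23 23-12 23-8 52-9 54 4 50 11 51 19 130 53z"/>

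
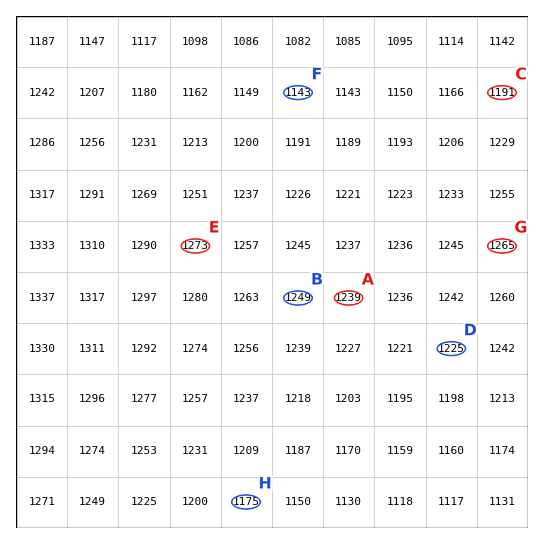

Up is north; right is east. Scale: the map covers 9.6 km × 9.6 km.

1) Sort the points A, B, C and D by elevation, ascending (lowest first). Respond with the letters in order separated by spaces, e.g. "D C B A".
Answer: C D A B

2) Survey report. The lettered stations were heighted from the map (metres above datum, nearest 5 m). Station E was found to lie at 1275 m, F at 1145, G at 1265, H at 1175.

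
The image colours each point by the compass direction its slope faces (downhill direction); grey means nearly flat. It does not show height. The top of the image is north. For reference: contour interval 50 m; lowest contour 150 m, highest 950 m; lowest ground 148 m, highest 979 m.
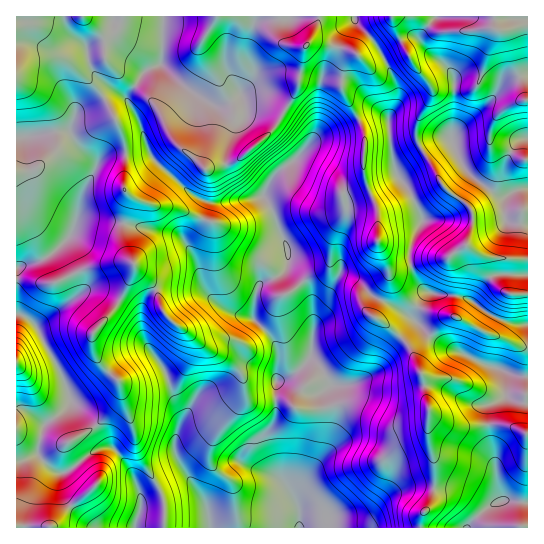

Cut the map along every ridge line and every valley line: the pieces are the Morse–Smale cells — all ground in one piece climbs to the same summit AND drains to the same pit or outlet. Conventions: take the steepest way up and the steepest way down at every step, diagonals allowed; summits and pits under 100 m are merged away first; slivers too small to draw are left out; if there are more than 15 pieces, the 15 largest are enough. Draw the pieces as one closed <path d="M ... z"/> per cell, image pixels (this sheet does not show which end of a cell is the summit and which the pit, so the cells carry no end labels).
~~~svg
<path d="M527 16l-172 0 0 5 2 4 16 16 8 12 16 36 0 14-8 16-12-6-8 2-51 22-23 23-20 15-13 22-36 6-21-2-16-9-42-40-36 3-9 4-5 6-17-16-9-16-5-2-49 6-1 176 13 6 8 8 26 50 8 21-2 7-10 10-13 8-3 6-6 22 4 8 13 12 9 2 27-20 12-5 11 0 15 18 12 27 1 14-6 21 163 0 2-14-4-19 28-44 5-29-5-24 0-7 5-8-9-16-11-9 3-7 1-34 3-8 12-14 9-17 6-3 14 5 16 16 8 4 8-23-3-18 5 8 11 1 32-9 12 0 20-14 18 12 8 22 13 13 12 3 11-2z"/><path d="M354 16l-191 0-2 47-14 6-6 6-14 23 13 25 8 27 5 9 36 33 16 9 21 2 29-4 7-2 13-22 20-15 23-23 56-24 8 2 7 5 8-17 0-14-2-8-18-35-20-21z"/><path d="M343 275l-6 3-9 17-12 14-3 8-1 34-3 7 11 9 9 16-5 8 5 31-5 29-28 44 4 19-1 14 6-4 24-7 41-4 21-18 20-8 24 0 0-25-7-25 1-28-6-34-15-30-14-14-19-14 5-16-23-21z"/><path d="M466 245l-20 14-12 0-25 8-15 1-7-6 2 15-8 21 2 3 27 15 21 21 12 8 62 28 0 22-17 11 0 23 13 72-10 4-5 0-20-13-31-4-3 13-11 16 0 10 106 1 1-234-11 1-12-3-13-13-8-22z"/><path d="M162 16l-145 0-1 121 10 0 37-6 7 1 10 17 17 16 5-6 9-4 38-2-9-30-13-25 14-23 6-6 14-6z"/><path d="M382 300l-3 3-4 14 19 14 14 14 16 34 1 16 4 14-1 28 7 25 0 25 31 5 20 13 15-4-5-23-1-21-7-28 0-23 17-11 0-22-62-28-12-8-21-21z"/><path d="M113 448l-11 0-12 5-27 20-13-5-12-13-16 6-5 0-1 66 118 1 7-21-1-14-12-27z"/><path d="M17 313l-1 148 6 0 17-7 0-11 6-20 14-8 10-10 2-7-8-21-26-50-8-8z"/><path d="M426 487l-15 0-12 4-16 9-13 13-4 2-37 2-24 7-5 3 121 1 0-11 11-16 3-12z"/>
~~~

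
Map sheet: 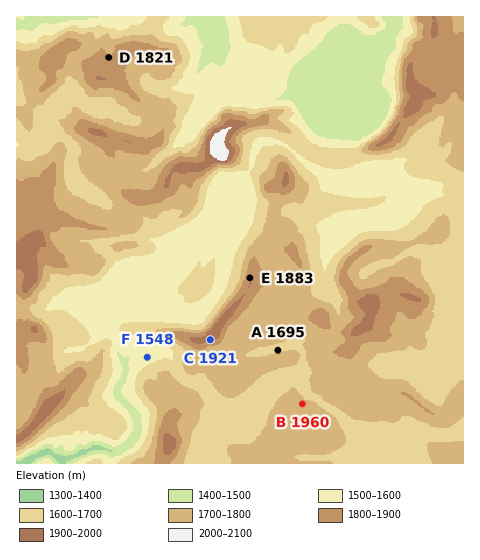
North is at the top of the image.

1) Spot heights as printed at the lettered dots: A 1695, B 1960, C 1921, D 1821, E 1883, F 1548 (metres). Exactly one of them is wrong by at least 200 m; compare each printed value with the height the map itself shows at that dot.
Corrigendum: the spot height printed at B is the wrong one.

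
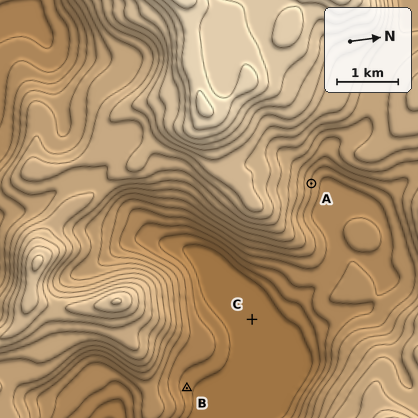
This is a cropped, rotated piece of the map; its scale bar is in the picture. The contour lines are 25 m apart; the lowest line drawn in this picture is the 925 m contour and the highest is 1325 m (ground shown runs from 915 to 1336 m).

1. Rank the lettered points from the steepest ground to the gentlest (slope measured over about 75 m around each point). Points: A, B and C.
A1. A B C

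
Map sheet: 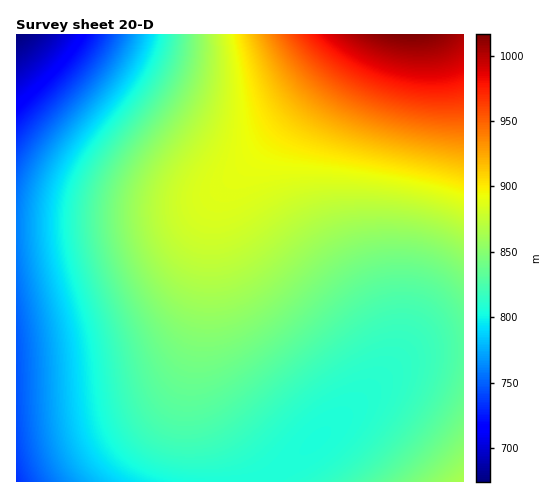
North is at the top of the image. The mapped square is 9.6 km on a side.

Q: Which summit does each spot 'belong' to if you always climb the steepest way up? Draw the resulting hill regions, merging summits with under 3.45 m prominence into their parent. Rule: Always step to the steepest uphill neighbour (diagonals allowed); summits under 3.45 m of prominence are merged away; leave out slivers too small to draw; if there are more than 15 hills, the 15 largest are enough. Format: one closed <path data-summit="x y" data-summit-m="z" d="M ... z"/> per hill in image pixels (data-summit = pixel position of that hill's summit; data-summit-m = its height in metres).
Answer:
<path data-summit="409 35" data-summit-m="1017" d="M463 34l-447 1 1 447 248 0 56-46 76-72 23-12 44-4z"/><path data-summit="463 481" data-summit-m="865" d="M463 349l-19 0-24 3-23 12-76 72-55 45 197 1z"/>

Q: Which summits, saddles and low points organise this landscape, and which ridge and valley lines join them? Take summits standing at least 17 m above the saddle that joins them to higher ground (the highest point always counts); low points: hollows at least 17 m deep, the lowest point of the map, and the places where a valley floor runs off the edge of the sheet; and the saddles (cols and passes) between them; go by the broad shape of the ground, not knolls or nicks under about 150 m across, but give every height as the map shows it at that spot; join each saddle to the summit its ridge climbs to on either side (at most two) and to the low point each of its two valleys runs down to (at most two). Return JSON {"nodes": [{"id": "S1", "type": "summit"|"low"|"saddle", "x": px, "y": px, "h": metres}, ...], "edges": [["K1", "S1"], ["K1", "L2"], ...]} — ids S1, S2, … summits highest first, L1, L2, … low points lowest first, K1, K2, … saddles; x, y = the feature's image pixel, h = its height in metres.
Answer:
{"nodes": [
{"id": "S1", "type": "summit", "x": 409, "y": 35, "h": 1017},
{"id": "S2", "type": "summit", "x": 463, "y": 481, "h": 865},
{"id": "L1", "type": "low", "x": 17, "y": 35, "h": 674},
{"id": "L2", "type": "low", "x": 17, "y": 481, "h": 734},
{"id": "K1", "type": "saddle", "x": 463, "y": 350, "h": 830},
{"id": "K2", "type": "saddle", "x": 17, "y": 229, "h": 760}],
"edges": [["K1", "S1"], ["K1", "S2"], ["K1", "L1"], ["K2", "S1"], ["K2", "L1"], ["K2", "L2"]]}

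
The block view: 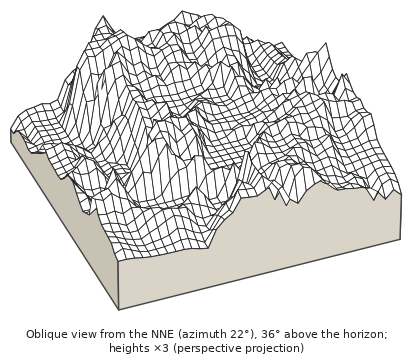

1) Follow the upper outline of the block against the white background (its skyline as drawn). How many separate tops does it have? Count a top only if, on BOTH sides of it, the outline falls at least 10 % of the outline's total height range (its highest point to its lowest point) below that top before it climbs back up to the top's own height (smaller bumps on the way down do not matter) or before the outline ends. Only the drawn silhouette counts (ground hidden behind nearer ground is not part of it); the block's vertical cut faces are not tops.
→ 4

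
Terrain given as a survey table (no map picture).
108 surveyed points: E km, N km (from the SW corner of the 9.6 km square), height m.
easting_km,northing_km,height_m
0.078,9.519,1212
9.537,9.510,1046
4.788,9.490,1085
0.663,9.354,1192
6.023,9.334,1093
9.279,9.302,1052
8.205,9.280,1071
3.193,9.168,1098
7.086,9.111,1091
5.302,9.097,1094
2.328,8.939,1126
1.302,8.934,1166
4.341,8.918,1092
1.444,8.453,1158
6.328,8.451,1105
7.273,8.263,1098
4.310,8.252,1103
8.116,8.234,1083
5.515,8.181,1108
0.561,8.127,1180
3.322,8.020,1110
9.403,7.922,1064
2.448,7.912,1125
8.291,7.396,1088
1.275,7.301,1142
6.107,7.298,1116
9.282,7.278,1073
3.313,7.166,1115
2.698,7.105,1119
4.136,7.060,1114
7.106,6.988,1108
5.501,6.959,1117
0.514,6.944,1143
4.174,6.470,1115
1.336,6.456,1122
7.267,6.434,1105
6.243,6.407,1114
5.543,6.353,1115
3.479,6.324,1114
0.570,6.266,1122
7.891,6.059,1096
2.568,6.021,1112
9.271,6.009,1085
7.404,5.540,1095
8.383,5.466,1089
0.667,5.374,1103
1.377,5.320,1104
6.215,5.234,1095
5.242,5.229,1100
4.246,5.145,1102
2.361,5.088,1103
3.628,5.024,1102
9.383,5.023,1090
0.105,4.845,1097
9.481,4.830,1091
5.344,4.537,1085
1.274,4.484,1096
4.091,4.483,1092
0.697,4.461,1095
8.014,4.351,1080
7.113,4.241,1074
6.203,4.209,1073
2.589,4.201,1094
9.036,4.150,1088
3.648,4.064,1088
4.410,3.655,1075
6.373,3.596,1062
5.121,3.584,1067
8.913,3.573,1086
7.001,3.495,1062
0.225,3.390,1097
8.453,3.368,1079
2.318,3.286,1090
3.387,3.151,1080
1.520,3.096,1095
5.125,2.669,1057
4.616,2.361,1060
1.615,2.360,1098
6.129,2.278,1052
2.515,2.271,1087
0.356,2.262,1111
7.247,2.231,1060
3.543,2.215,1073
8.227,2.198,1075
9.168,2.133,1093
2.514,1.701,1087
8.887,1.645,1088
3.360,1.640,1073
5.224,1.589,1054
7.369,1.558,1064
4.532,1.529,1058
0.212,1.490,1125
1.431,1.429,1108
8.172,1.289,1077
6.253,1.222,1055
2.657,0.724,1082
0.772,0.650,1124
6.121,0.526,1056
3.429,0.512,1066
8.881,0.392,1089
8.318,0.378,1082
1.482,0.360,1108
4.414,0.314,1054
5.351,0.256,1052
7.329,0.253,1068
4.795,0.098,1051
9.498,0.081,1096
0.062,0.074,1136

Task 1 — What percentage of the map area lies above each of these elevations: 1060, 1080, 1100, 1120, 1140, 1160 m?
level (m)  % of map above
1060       90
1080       71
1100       37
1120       11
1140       5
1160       3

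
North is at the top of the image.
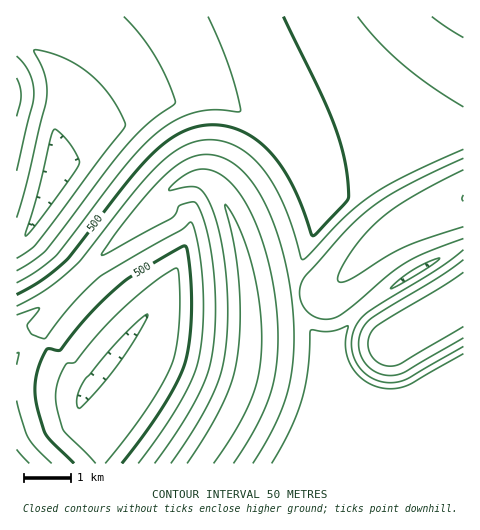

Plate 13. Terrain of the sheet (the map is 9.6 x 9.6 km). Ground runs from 270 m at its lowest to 750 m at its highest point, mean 520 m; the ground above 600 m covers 22.2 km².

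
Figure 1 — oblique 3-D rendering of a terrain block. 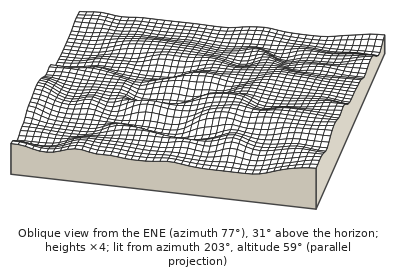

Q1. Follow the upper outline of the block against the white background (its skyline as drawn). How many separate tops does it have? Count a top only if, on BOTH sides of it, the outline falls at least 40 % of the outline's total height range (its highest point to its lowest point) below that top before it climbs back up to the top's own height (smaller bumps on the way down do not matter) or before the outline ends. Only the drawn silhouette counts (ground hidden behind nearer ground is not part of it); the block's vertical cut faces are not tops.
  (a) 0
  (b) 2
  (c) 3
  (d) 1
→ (a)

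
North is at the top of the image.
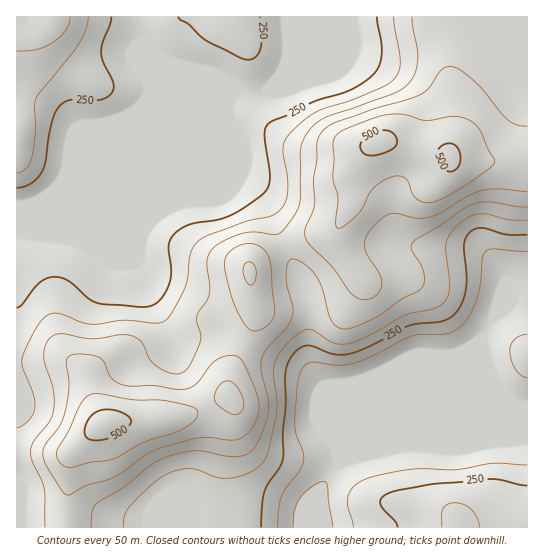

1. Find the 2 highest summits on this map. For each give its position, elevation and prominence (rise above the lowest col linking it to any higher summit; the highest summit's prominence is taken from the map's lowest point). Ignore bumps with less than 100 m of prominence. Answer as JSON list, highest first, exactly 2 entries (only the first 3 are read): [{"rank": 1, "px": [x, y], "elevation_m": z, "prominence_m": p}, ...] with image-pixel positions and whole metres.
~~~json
[{"rank": 1, "px": [105, 423], "elevation_m": 520, "prominence_m": 371}, {"rank": 2, "px": [381, 142], "elevation_m": 510, "prominence_m": 150}]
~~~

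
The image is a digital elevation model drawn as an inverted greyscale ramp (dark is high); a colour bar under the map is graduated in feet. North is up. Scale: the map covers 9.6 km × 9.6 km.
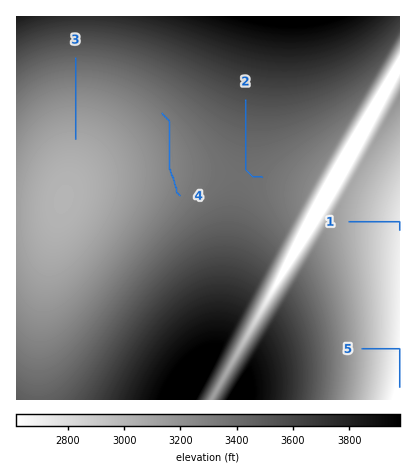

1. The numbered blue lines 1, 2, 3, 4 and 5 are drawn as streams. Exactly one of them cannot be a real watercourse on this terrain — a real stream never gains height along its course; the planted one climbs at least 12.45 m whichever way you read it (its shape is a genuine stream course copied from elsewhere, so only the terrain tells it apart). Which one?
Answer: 4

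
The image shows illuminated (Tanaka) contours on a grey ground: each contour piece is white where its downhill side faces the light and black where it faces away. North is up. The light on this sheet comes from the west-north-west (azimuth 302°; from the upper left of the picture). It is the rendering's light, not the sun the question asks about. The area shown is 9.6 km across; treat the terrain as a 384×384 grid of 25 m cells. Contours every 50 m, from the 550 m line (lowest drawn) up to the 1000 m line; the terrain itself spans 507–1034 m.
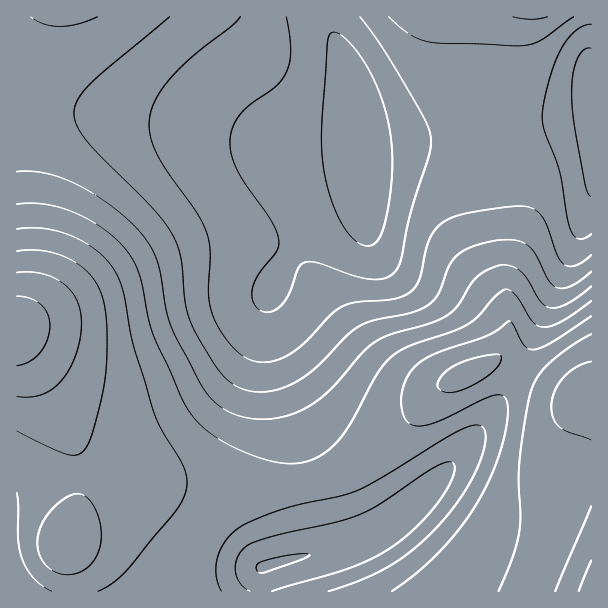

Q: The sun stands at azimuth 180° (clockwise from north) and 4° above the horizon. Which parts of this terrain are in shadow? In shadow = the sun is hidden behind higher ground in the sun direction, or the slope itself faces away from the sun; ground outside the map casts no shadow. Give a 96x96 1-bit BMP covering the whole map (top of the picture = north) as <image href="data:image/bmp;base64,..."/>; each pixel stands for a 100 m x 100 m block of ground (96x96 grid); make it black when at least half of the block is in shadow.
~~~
<image width="96" height="96" href="data:image/bmp;base64,Qk2+BAAAAAAAAD4AAAAoAAAAYAAAAGAAAAABAAEAAAAAAIAEAAATCwAAEwsAAAIAAAAAAAAA////AAAAAAAAAAAAH////gAAAAAAAAAAH////4AAAAAAAAAAD////8AAAAAAAAAAD////+AAAAAAAAAAB/////gAAAAAAAAAAP////wAAAAAAAAAAB////4AAAAAAAAAAAf///8AAAAAAAAAAAD///+AAAAAAAAAAAA///+AAAADwAAAAAAH///AAAAHwAAAAAAA///gAAAHwAAAAAAAP//wAAADwAAAAAAAH//wAAADgAAAAAAAB//4AAABAAAAAAAAAf/4AAAAAAAAAAAAAP/8AAAAAAAAAAAAAD/8AAAAAAAAAAAAAB/+AAAAAAAAAAAAAA/+AAAAAAAAAAAAAAP+AAAAAAAAAAAAAAH+AAAAAAAAAAAAAAB+AAAAAAAAAAAAAAA+AAAAAAAAHwAAAAAAAAAAAAAA/+AAAAAAAAAAAAAB//wAAAAAAAAAAAAD//4AAAAAAAAAAAAD//8AAAAAAAAAAAAD///AAAAAAAAAAAAD///gAAAAAAAAAAAD///wAAAAAAAAAAAD///wAAAAAAAAAAAD///4AAAAAAAAAAAD///8AAAAAAAAAAAD///+AAAAA+AAAAAD////AA/AA/gAAAAD///////4A/wAAAAD///////+B/8AAAA/////////h/8AAAB/////////x/8AAAB/////////z/8AAAA/////////z/8AAAA/////////7/8AAAAf//////////8AAAAH//////////8AAAAB///////////AAAAA///////////wAAAAf//////////+AAAAP///////////wAAAD///////////+AAAAf///////////gAAAAA//////////4AAAAAf/////////8AAAAAP//////////AAAAAP//////////gAAAAP//////////wAAAAP//////////4AAAAP//////////4AAAAH//////////8AAAAH//////////8AAAAH//////////8AAAAH//////////8AAAAH//////////8AAAAD//////////4AAAAD//////////4AAAAD//////////4AAAAD//////////wAAAAB//////////wAAAAB//////////wAAAAB//////////gAAAAA//////////gAAAAA//////////AAAAAAf////////+AAAAAAf////////+AAAAAAHB///////8AAAAAAAAf/+////4AAAAAAAAP/8////wAAAAAAAAH/8f///wAAAAAAAAD/4f///gAAAAAAAAB/wP///AAAAAAAAAAfgP//8AAAAAAAAAAAAH//4AAAAAAAAAAAAH//wAAAAAAAAAAAAH//AAAAAAAAAAAAAD/8AAAAAAAAAAAAAD/wAAAAAAAAAAAAAB/AAAAAAAAAAAAAAB8AAAAAAAAAAAAAAA8AAAAAAAAAAAAAAA8AAAAAAAAAAAAAAAcAAAAAAAAAAAAAAAEAAAAAAAAAAAAAAAAAAAAAAAAAAAAAAAAAAAAAAAAAAAAAAAA="/>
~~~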